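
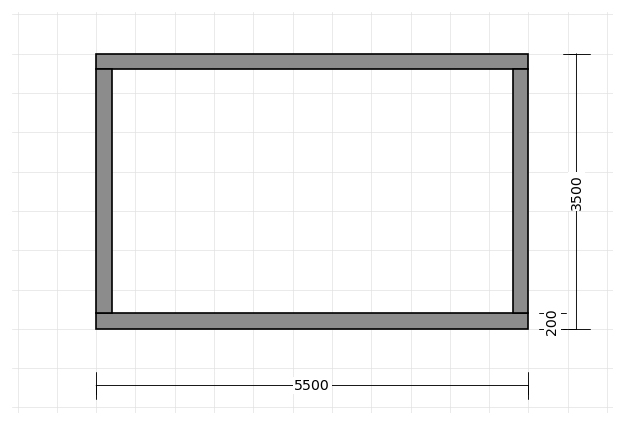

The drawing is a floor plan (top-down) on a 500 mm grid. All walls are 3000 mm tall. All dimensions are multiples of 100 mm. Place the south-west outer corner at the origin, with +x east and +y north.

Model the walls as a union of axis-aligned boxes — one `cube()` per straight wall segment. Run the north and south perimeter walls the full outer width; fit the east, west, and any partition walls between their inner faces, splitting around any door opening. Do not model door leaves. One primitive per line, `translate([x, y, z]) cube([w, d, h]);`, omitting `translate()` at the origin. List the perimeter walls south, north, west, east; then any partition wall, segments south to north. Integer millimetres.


cube([5500, 200, 3000]);
translate([0, 3300, 0]) cube([5500, 200, 3000]);
translate([0, 200, 0]) cube([200, 3100, 3000]);
translate([5300, 200, 0]) cube([200, 3100, 3000]);


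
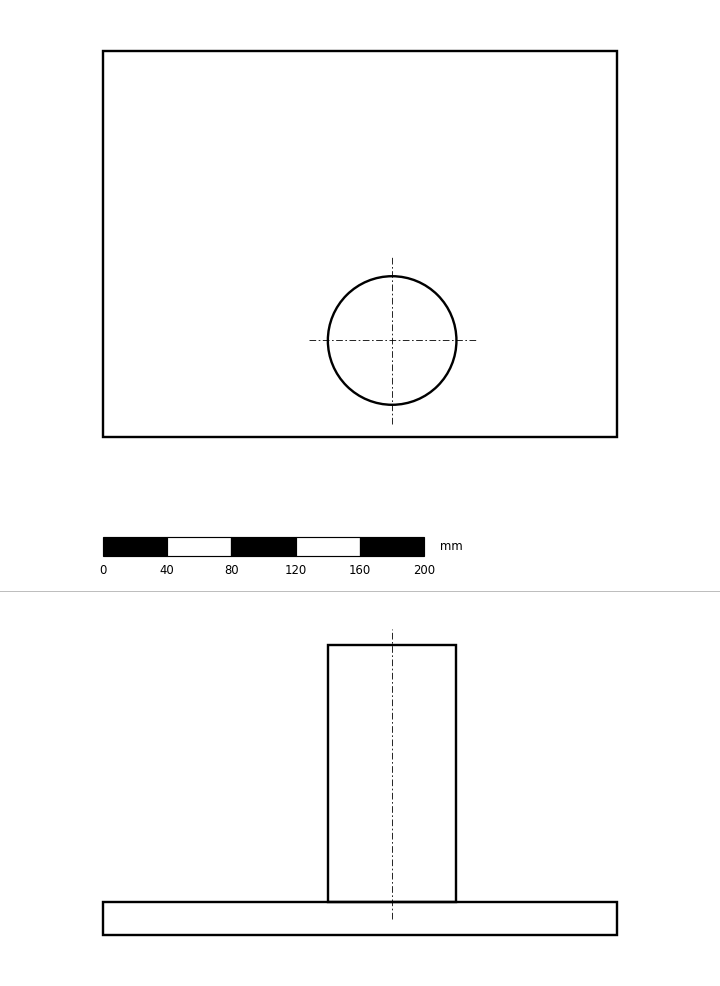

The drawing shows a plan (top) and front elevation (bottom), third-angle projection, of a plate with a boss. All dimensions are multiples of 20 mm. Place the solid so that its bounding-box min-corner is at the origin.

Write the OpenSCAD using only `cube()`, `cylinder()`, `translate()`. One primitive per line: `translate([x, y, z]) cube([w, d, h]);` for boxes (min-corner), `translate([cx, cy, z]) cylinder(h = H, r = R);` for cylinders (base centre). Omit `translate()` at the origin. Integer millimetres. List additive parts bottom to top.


cube([320, 240, 20]);
translate([180, 60, 20]) cylinder(h = 160, r = 40);


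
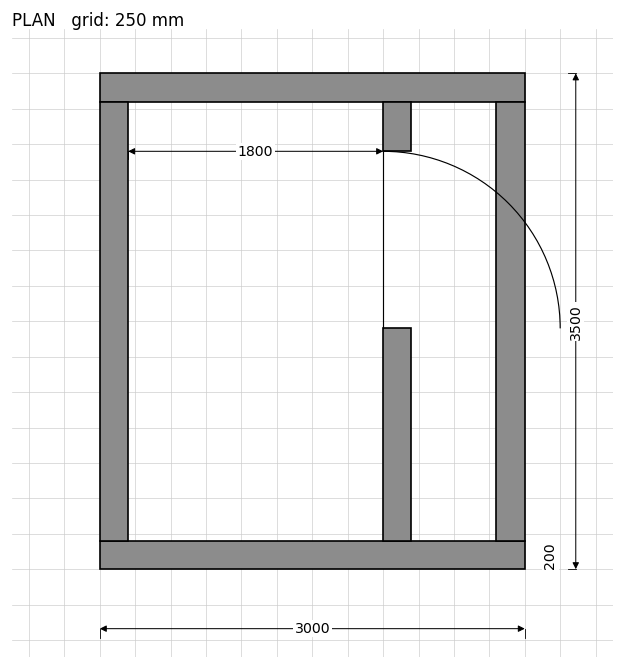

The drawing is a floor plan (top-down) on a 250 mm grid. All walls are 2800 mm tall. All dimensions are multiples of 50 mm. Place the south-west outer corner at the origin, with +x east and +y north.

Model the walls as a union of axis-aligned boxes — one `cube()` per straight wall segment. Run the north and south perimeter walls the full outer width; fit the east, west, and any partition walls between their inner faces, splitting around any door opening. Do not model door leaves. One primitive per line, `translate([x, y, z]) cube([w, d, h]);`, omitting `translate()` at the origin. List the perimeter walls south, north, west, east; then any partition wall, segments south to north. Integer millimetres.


cube([3000, 200, 2800]);
translate([0, 3300, 0]) cube([3000, 200, 2800]);
translate([0, 200, 0]) cube([200, 3100, 2800]);
translate([2800, 200, 0]) cube([200, 3100, 2800]);
translate([2000, 200, 0]) cube([200, 1500, 2800]);
translate([2000, 2950, 0]) cube([200, 350, 2800]);


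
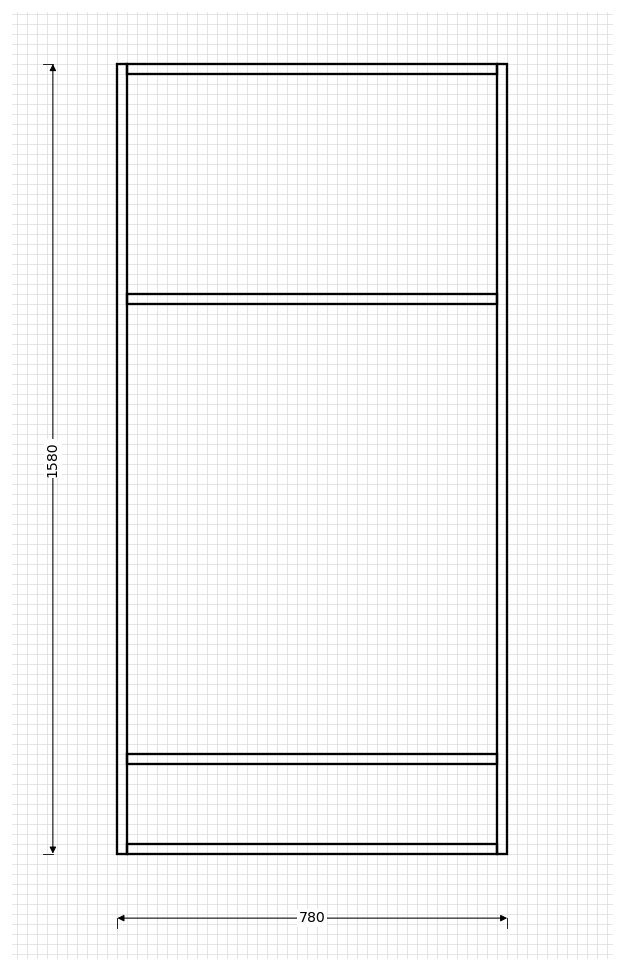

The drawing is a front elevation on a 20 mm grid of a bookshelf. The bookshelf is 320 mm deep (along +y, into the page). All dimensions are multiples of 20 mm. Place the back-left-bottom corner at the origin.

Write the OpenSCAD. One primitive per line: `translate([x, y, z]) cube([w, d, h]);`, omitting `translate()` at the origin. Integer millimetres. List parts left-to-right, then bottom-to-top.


cube([20, 320, 1580]);
translate([20, 0, 0]) cube([740, 320, 20]);
translate([20, 0, 180]) cube([740, 320, 20]);
translate([20, 0, 1100]) cube([740, 320, 20]);
translate([20, 0, 1560]) cube([740, 320, 20]);
translate([760, 0, 0]) cube([20, 320, 1580]);


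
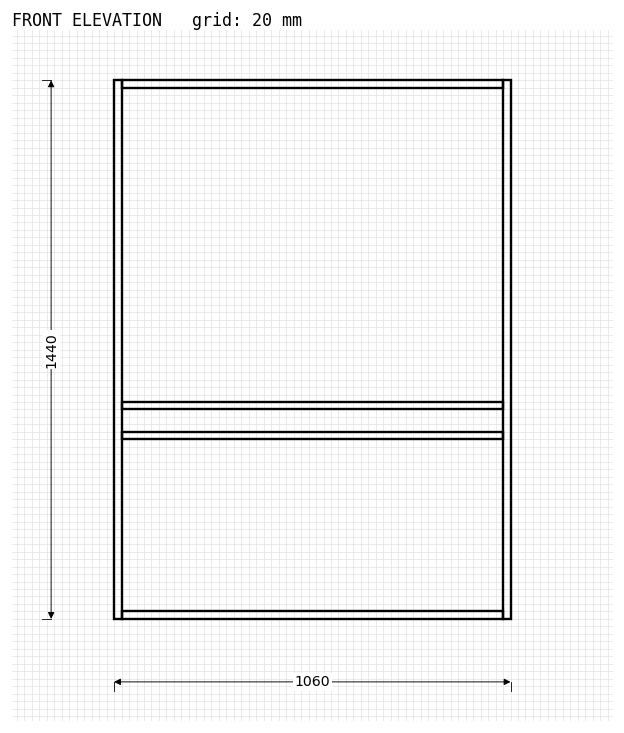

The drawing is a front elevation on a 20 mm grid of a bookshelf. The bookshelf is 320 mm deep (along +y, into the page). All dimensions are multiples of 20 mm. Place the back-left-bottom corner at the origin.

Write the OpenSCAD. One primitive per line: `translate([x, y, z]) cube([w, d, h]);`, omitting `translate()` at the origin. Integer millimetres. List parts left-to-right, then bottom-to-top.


cube([20, 320, 1440]);
translate([20, 0, 0]) cube([1020, 320, 20]);
translate([20, 0, 480]) cube([1020, 320, 20]);
translate([20, 0, 560]) cube([1020, 320, 20]);
translate([20, 0, 1420]) cube([1020, 320, 20]);
translate([1040, 0, 0]) cube([20, 320, 1440]);


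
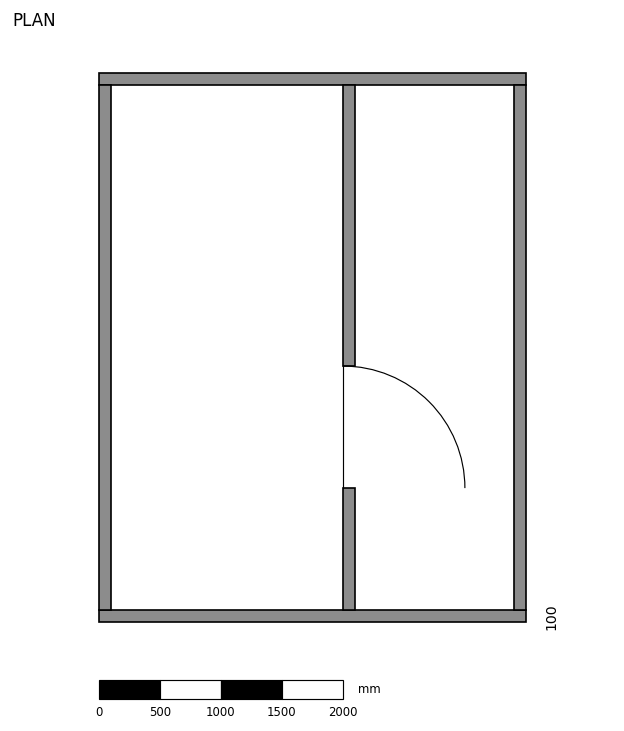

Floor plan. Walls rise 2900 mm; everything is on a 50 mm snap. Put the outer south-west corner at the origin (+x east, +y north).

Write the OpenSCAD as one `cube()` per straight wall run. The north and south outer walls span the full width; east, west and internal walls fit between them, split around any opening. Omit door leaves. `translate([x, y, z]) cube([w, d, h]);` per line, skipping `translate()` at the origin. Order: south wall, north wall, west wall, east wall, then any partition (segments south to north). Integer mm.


cube([3500, 100, 2900]);
translate([0, 4400, 0]) cube([3500, 100, 2900]);
translate([0, 100, 0]) cube([100, 4300, 2900]);
translate([3400, 100, 0]) cube([100, 4300, 2900]);
translate([2000, 100, 0]) cube([100, 1000, 2900]);
translate([2000, 2100, 0]) cube([100, 2300, 2900]);


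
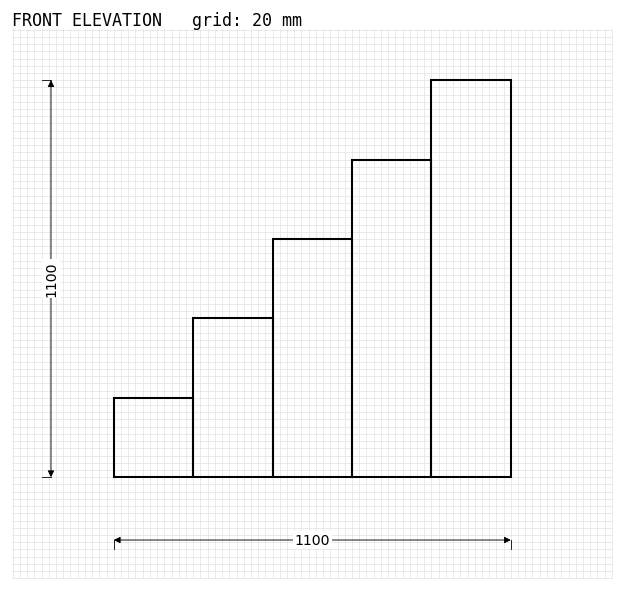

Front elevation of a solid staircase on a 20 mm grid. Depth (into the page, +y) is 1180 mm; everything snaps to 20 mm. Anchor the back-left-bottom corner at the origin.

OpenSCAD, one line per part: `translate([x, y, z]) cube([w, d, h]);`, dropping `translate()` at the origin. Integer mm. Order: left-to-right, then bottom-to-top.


cube([220, 1180, 220]);
translate([220, 0, 0]) cube([220, 1180, 440]);
translate([440, 0, 0]) cube([220, 1180, 660]);
translate([660, 0, 0]) cube([220, 1180, 880]);
translate([880, 0, 0]) cube([220, 1180, 1100]);


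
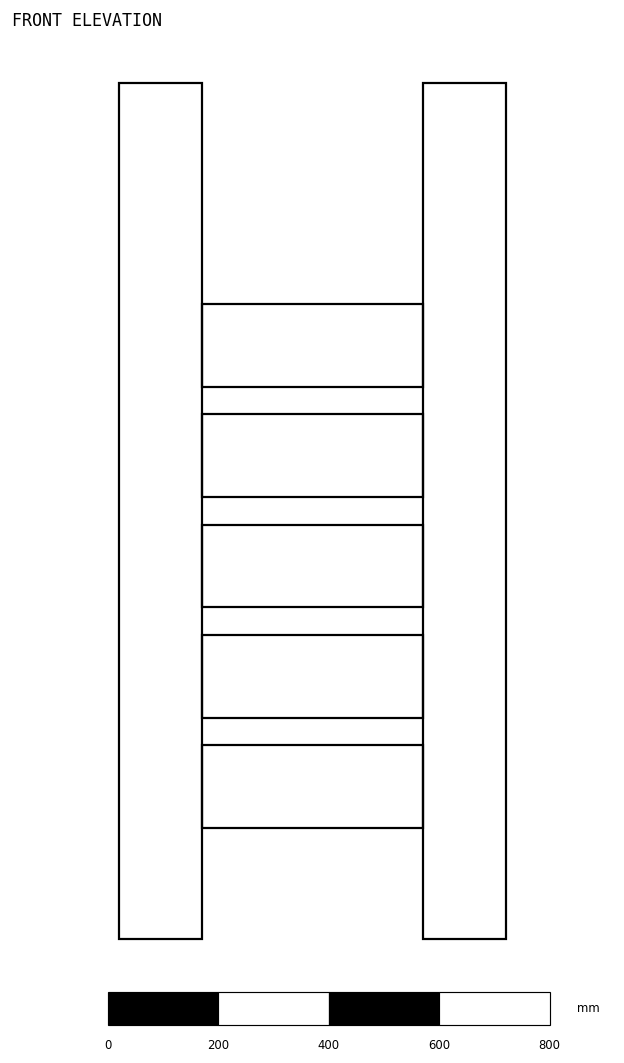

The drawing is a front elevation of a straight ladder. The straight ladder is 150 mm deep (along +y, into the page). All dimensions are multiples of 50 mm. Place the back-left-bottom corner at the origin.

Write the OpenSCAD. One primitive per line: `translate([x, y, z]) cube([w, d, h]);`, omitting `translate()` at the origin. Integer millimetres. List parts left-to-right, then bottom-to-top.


cube([150, 150, 1550]);
translate([150, 0, 200]) cube([400, 150, 150]);
translate([150, 0, 400]) cube([400, 150, 150]);
translate([150, 0, 600]) cube([400, 150, 150]);
translate([150, 0, 800]) cube([400, 150, 150]);
translate([150, 0, 1000]) cube([400, 150, 150]);
translate([550, 0, 0]) cube([150, 150, 1550]);


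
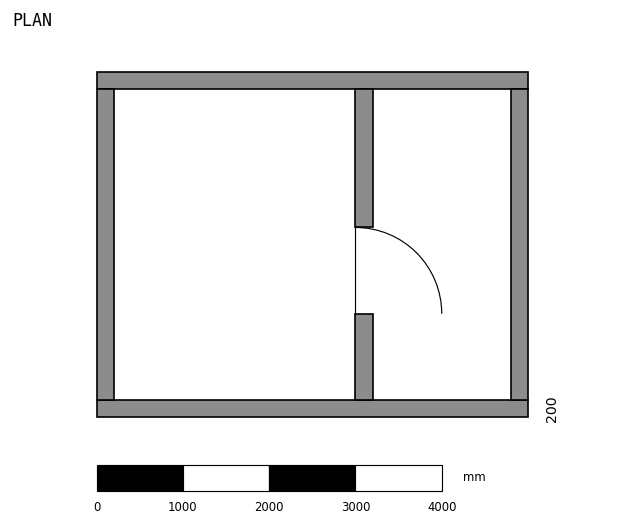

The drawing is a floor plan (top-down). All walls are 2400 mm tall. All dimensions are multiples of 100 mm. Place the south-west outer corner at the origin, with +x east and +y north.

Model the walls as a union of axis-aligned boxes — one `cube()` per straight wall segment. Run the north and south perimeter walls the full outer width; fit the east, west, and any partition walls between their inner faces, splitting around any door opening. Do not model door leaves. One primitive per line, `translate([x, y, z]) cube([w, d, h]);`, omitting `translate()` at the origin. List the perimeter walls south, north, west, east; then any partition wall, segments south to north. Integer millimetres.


cube([5000, 200, 2400]);
translate([0, 3800, 0]) cube([5000, 200, 2400]);
translate([0, 200, 0]) cube([200, 3600, 2400]);
translate([4800, 200, 0]) cube([200, 3600, 2400]);
translate([3000, 200, 0]) cube([200, 1000, 2400]);
translate([3000, 2200, 0]) cube([200, 1600, 2400]);


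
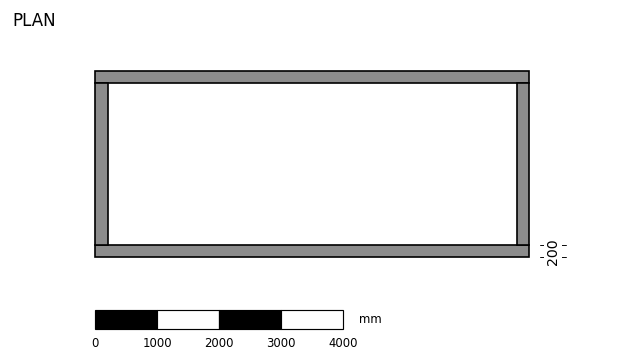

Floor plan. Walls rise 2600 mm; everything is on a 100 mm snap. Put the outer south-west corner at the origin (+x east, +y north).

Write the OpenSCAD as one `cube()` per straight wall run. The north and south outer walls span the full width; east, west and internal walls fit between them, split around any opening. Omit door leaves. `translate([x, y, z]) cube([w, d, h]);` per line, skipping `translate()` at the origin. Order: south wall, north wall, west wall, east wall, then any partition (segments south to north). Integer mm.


cube([7000, 200, 2600]);
translate([0, 2800, 0]) cube([7000, 200, 2600]);
translate([0, 200, 0]) cube([200, 2600, 2600]);
translate([6800, 200, 0]) cube([200, 2600, 2600]);


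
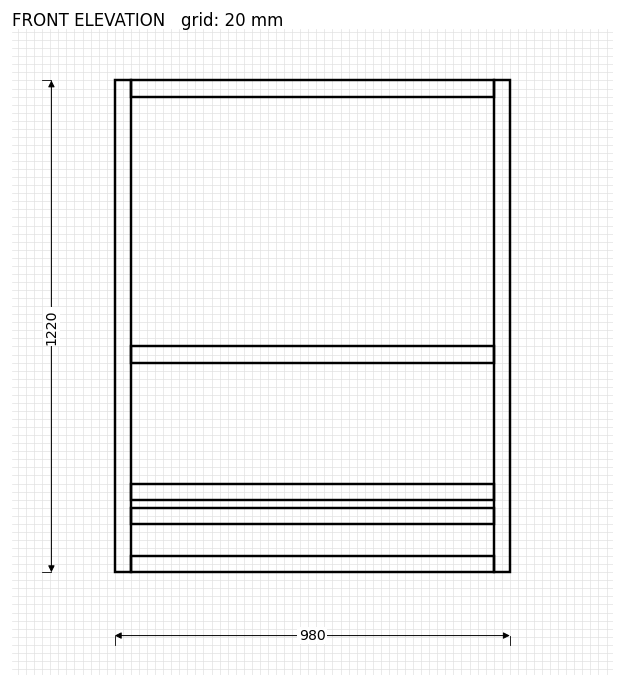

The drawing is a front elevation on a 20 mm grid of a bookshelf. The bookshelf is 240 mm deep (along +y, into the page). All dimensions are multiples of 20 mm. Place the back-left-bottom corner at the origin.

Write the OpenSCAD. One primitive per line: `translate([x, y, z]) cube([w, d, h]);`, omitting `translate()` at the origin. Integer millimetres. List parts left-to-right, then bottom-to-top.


cube([40, 240, 1220]);
translate([40, 0, 0]) cube([900, 240, 40]);
translate([40, 0, 120]) cube([900, 240, 40]);
translate([40, 0, 180]) cube([900, 240, 40]);
translate([40, 0, 520]) cube([900, 240, 40]);
translate([40, 0, 1180]) cube([900, 240, 40]);
translate([940, 0, 0]) cube([40, 240, 1220]);


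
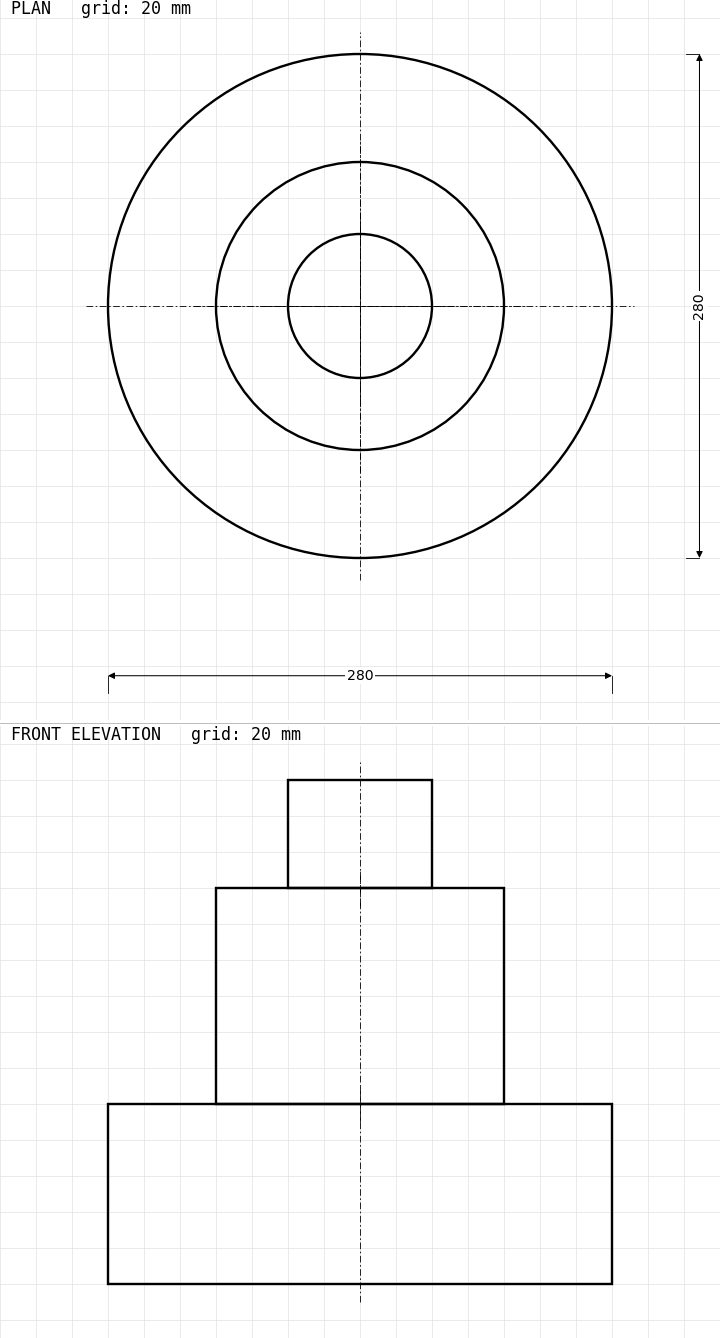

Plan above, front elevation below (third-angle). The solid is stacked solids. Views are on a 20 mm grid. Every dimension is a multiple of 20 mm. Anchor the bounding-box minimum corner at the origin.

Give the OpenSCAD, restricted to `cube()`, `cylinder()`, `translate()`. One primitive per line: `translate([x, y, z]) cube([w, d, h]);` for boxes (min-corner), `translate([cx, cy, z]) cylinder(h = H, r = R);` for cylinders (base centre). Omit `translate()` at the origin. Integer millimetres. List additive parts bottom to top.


translate([140, 140, 0]) cylinder(h = 100, r = 140);
translate([140, 140, 100]) cylinder(h = 120, r = 80);
translate([140, 140, 220]) cylinder(h = 60, r = 40);


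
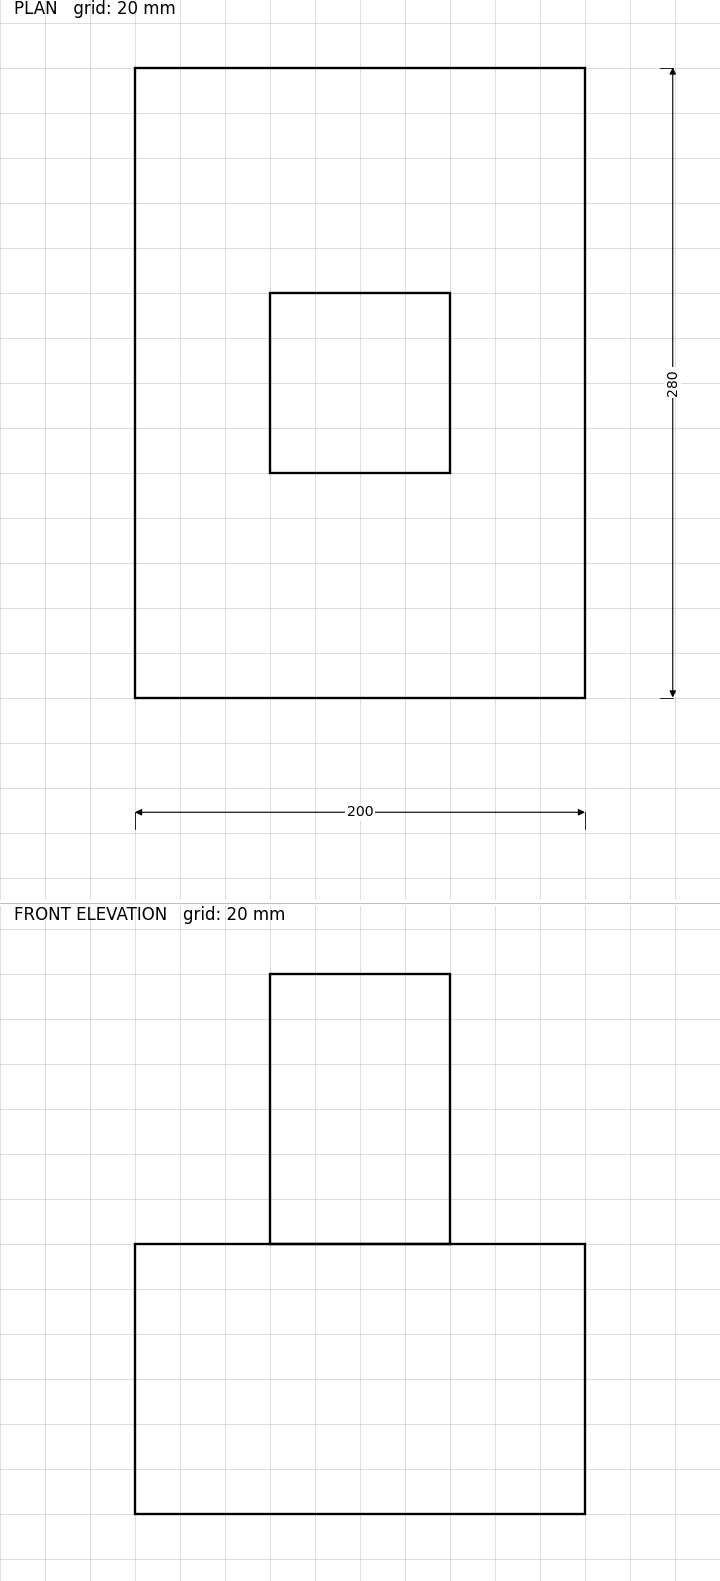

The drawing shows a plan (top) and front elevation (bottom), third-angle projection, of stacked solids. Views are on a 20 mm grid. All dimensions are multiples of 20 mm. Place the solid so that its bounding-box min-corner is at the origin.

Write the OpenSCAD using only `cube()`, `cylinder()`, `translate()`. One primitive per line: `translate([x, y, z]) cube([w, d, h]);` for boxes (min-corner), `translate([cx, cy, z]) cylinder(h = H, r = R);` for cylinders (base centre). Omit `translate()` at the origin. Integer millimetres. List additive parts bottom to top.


cube([200, 280, 120]);
translate([60, 100, 120]) cube([80, 80, 120]);


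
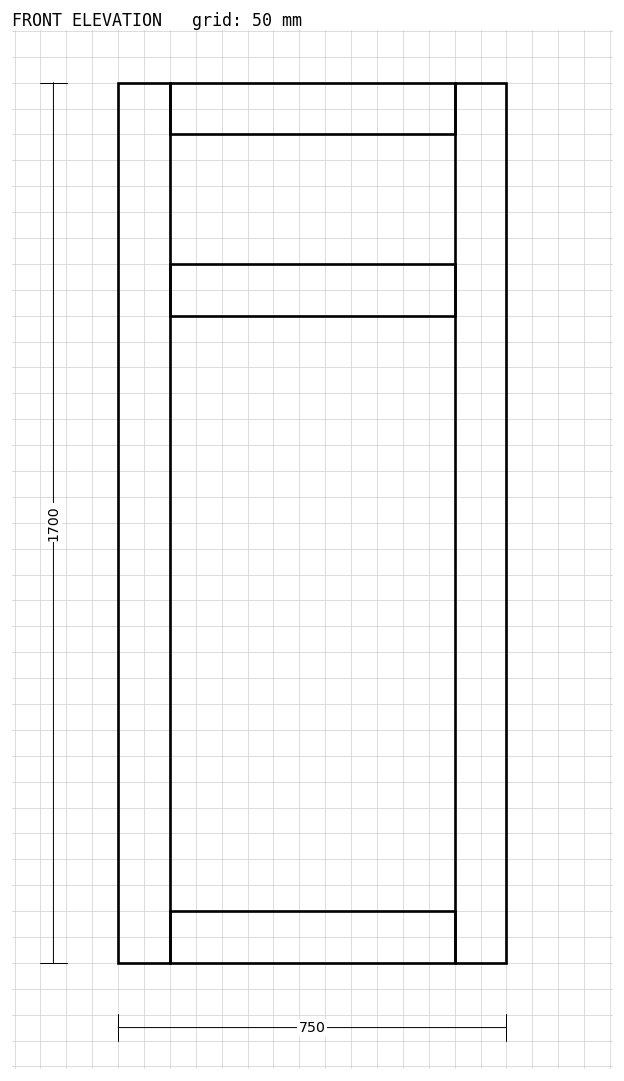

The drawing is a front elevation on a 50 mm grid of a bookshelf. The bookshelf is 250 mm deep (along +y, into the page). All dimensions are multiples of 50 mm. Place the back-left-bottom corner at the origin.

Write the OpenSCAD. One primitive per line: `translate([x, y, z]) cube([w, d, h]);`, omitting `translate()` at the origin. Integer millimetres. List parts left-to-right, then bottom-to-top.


cube([100, 250, 1700]);
translate([100, 0, 0]) cube([550, 250, 100]);
translate([100, 0, 1250]) cube([550, 250, 100]);
translate([100, 0, 1600]) cube([550, 250, 100]);
translate([650, 0, 0]) cube([100, 250, 1700]);


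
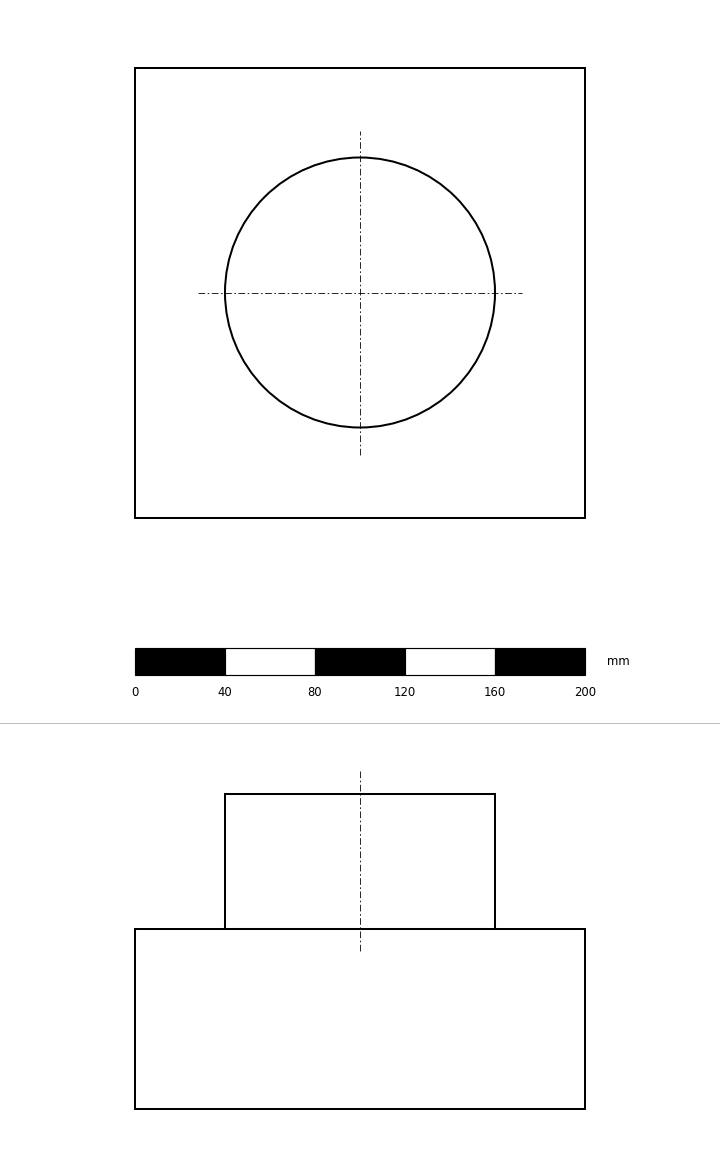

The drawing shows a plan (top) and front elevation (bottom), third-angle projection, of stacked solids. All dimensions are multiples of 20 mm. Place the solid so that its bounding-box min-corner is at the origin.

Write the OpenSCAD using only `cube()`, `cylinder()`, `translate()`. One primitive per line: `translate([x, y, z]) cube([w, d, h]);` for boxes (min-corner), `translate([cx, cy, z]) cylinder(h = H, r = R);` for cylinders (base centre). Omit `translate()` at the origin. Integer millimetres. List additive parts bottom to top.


cube([200, 200, 80]);
translate([100, 100, 80]) cylinder(h = 60, r = 60);


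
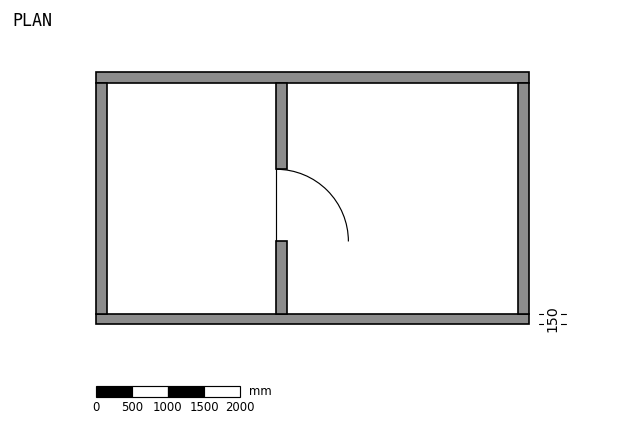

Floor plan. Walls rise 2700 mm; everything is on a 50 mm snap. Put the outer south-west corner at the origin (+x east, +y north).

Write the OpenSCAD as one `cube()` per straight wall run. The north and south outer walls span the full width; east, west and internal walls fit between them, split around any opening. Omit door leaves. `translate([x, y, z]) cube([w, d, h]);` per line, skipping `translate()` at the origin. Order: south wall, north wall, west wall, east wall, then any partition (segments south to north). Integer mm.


cube([6000, 150, 2700]);
translate([0, 3350, 0]) cube([6000, 150, 2700]);
translate([0, 150, 0]) cube([150, 3200, 2700]);
translate([5850, 150, 0]) cube([150, 3200, 2700]);
translate([2500, 150, 0]) cube([150, 1000, 2700]);
translate([2500, 2150, 0]) cube([150, 1200, 2700]);


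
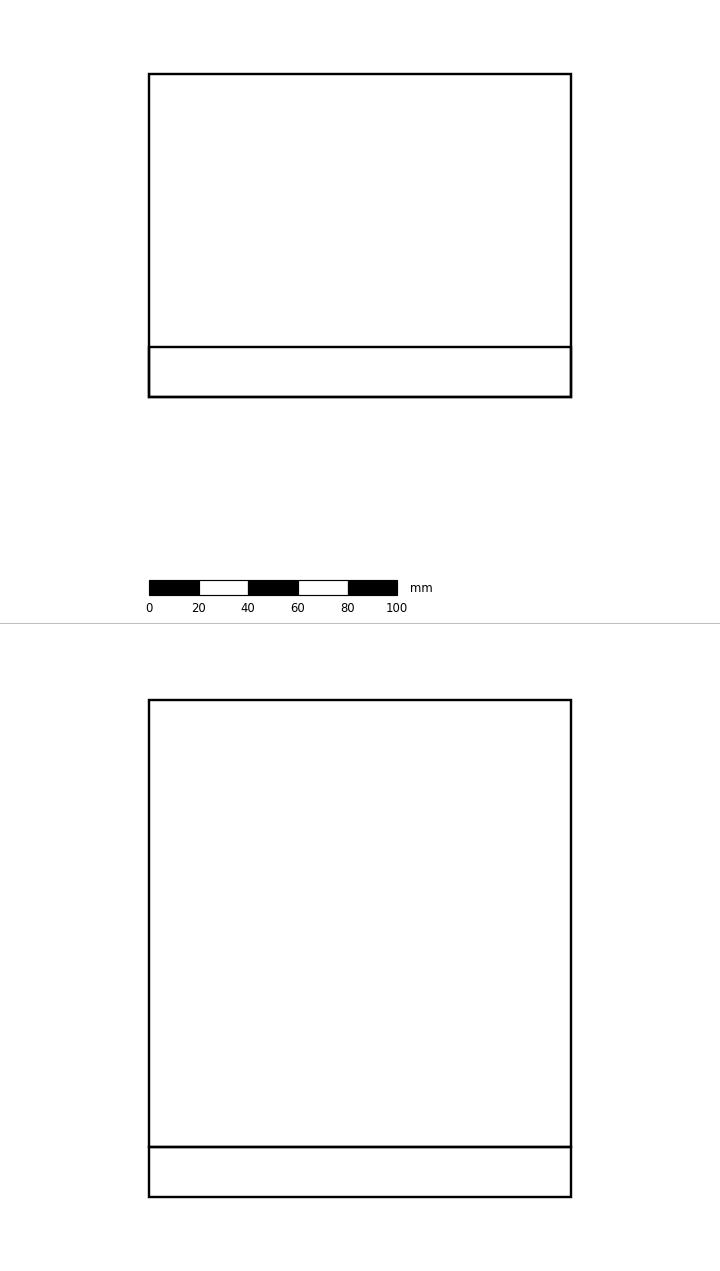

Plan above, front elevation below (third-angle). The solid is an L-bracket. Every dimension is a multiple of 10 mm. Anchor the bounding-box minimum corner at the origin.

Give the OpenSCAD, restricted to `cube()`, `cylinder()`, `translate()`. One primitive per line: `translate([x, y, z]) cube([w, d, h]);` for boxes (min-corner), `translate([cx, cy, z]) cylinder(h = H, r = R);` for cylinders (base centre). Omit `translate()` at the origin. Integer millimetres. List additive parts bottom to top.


cube([170, 130, 20]);
translate([0, 0, 20]) cube([170, 20, 180]);


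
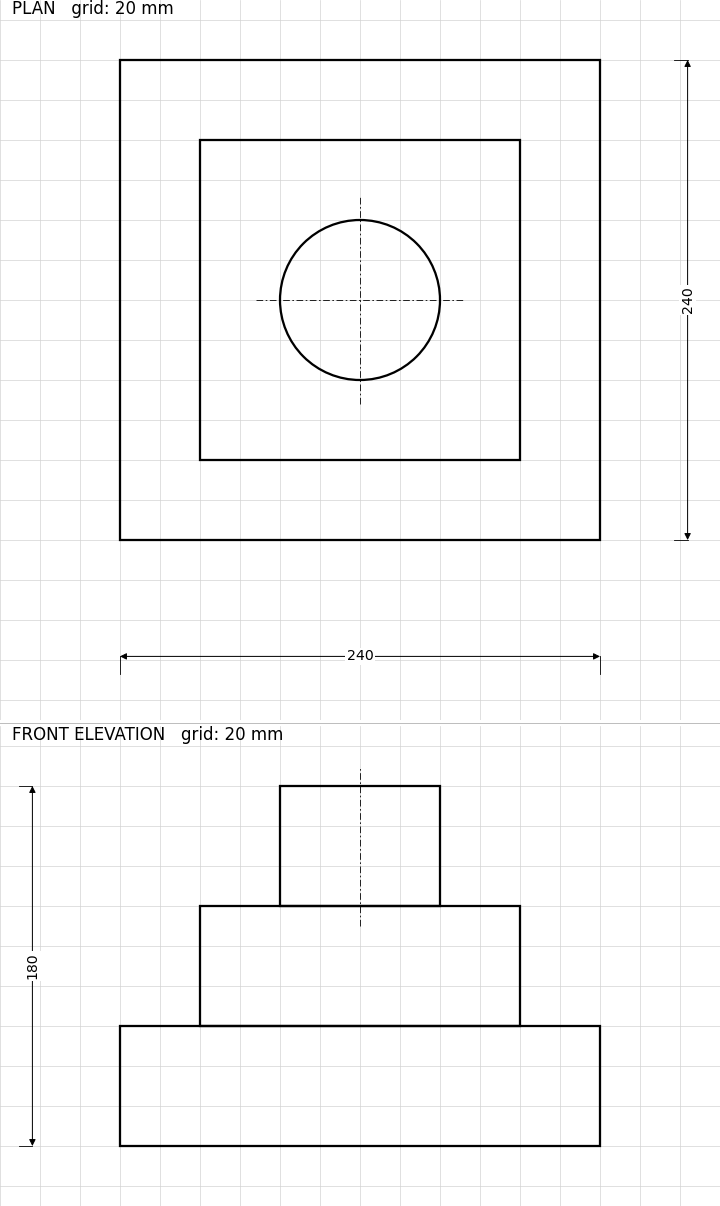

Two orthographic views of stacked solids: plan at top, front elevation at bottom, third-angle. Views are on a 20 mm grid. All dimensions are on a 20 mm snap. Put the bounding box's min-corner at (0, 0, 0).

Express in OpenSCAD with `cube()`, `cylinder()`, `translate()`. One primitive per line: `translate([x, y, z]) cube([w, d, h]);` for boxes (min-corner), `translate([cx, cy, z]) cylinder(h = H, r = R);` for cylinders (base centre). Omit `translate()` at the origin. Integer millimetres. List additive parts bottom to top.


cube([240, 240, 60]);
translate([40, 40, 60]) cube([160, 160, 60]);
translate([120, 120, 120]) cylinder(h = 60, r = 40);


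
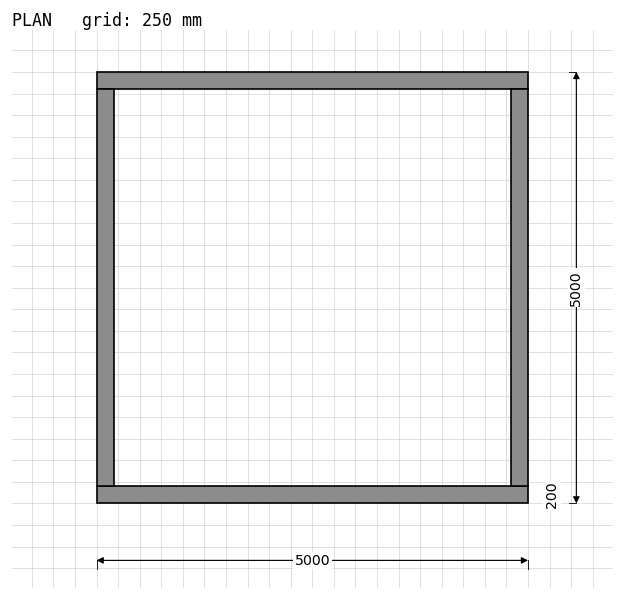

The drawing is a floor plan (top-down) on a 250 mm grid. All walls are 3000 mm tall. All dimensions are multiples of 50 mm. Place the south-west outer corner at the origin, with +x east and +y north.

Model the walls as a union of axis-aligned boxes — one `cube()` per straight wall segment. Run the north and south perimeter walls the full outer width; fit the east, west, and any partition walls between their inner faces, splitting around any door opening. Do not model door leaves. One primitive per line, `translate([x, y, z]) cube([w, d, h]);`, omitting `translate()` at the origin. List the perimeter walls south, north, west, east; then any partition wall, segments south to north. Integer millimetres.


cube([5000, 200, 3000]);
translate([0, 4800, 0]) cube([5000, 200, 3000]);
translate([0, 200, 0]) cube([200, 4600, 3000]);
translate([4800, 200, 0]) cube([200, 4600, 3000]);


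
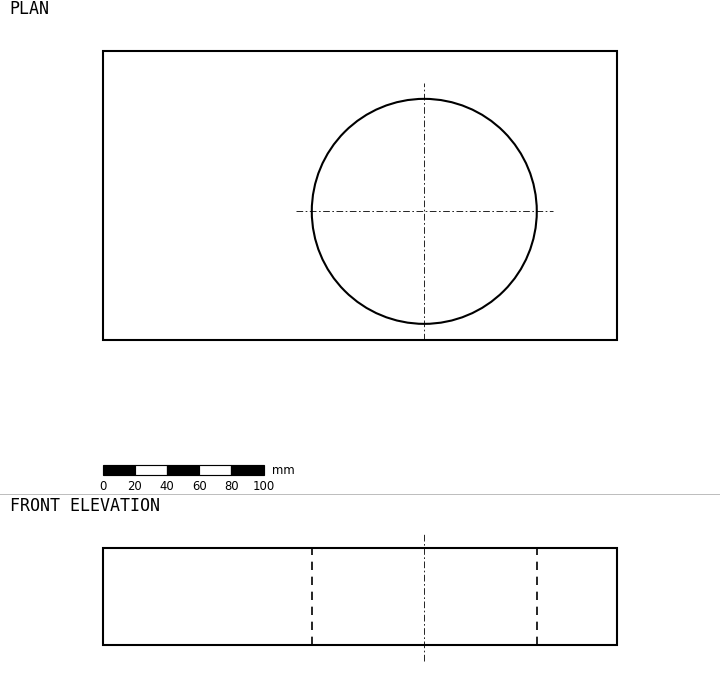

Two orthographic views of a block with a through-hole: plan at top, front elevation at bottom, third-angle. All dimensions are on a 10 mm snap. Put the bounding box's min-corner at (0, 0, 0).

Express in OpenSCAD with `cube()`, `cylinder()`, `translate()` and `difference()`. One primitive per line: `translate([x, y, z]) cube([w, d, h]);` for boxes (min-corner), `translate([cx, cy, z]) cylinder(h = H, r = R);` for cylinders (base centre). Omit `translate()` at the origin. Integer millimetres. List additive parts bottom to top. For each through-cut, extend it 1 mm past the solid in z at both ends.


difference() {
  cube([320, 180, 60]);
  translate([200, 80, -1]) cylinder(h = 62, r = 70);
}


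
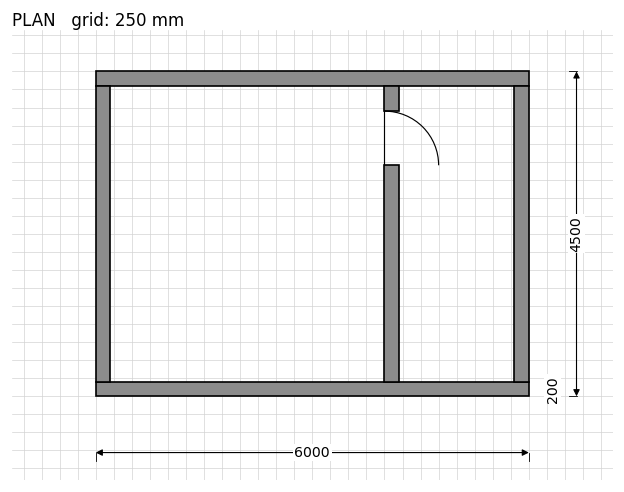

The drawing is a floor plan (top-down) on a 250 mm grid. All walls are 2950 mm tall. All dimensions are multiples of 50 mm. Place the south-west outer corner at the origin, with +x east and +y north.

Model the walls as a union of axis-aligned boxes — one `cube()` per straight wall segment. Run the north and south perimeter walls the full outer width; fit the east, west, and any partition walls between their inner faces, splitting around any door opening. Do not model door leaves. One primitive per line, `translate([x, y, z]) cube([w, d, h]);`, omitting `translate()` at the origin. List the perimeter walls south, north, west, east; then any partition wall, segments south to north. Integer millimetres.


cube([6000, 200, 2950]);
translate([0, 4300, 0]) cube([6000, 200, 2950]);
translate([0, 200, 0]) cube([200, 4100, 2950]);
translate([5800, 200, 0]) cube([200, 4100, 2950]);
translate([4000, 200, 0]) cube([200, 3000, 2950]);
translate([4000, 3950, 0]) cube([200, 350, 2950]);


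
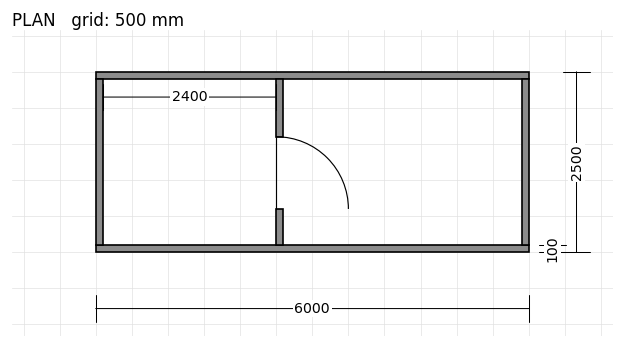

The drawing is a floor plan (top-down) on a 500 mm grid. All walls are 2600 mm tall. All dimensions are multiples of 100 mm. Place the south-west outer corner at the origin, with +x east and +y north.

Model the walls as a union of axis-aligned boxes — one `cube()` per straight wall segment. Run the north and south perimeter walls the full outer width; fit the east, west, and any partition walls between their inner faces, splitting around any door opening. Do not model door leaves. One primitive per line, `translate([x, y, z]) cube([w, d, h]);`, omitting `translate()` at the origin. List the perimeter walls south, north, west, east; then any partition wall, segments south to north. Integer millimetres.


cube([6000, 100, 2600]);
translate([0, 2400, 0]) cube([6000, 100, 2600]);
translate([0, 100, 0]) cube([100, 2300, 2600]);
translate([5900, 100, 0]) cube([100, 2300, 2600]);
translate([2500, 100, 0]) cube([100, 500, 2600]);
translate([2500, 1600, 0]) cube([100, 800, 2600]);


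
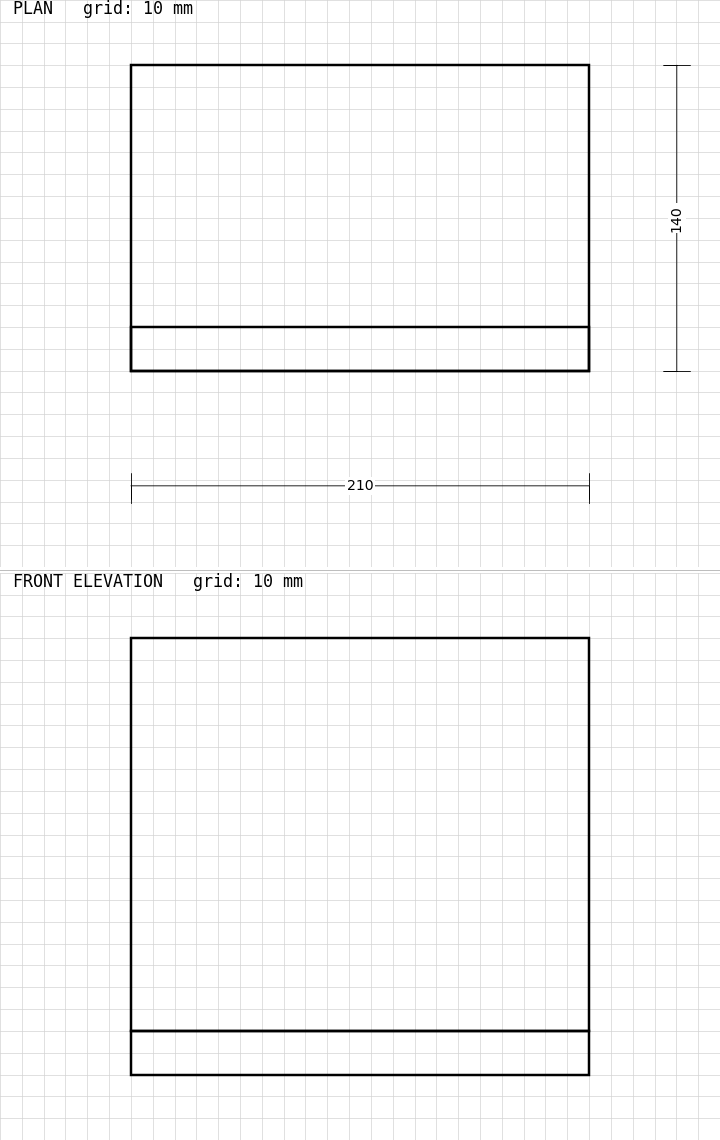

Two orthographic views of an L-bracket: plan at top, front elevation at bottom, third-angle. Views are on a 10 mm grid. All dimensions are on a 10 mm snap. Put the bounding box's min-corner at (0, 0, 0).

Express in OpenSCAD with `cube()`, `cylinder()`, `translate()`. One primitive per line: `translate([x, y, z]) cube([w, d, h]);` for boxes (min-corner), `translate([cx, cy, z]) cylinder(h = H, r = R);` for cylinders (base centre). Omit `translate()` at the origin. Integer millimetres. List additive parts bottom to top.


cube([210, 140, 20]);
translate([0, 0, 20]) cube([210, 20, 180]);


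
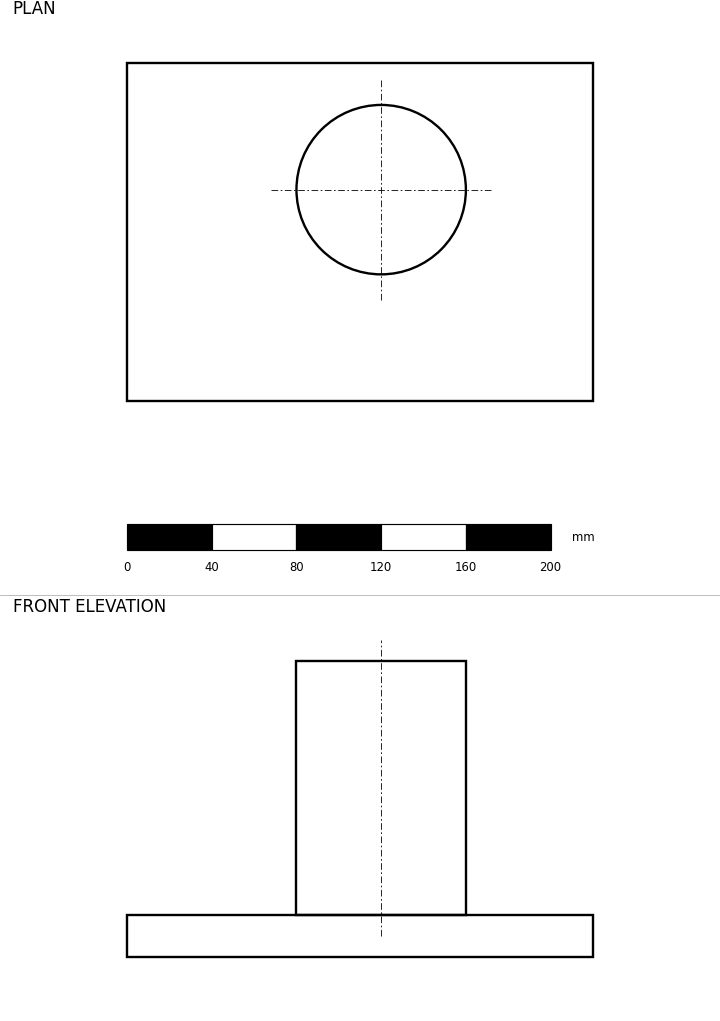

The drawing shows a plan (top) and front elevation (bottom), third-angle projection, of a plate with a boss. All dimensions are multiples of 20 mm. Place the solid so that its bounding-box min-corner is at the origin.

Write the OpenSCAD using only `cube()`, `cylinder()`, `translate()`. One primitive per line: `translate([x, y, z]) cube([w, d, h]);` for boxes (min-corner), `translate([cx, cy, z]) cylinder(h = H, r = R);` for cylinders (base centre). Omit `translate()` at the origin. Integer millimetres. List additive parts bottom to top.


cube([220, 160, 20]);
translate([120, 100, 20]) cylinder(h = 120, r = 40);


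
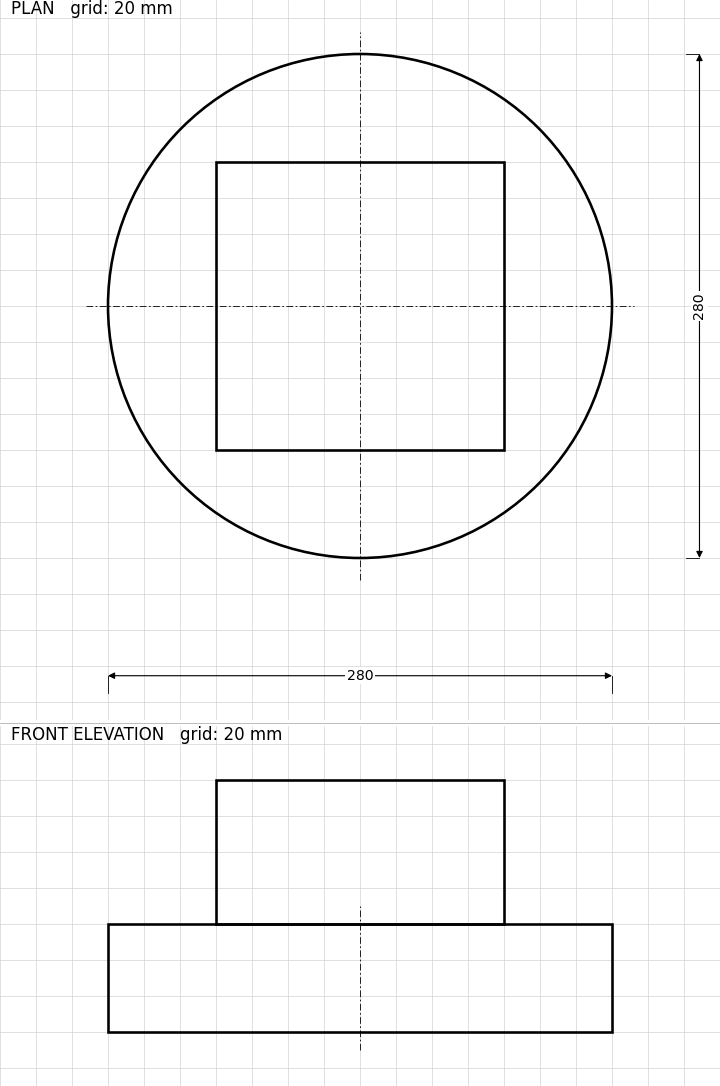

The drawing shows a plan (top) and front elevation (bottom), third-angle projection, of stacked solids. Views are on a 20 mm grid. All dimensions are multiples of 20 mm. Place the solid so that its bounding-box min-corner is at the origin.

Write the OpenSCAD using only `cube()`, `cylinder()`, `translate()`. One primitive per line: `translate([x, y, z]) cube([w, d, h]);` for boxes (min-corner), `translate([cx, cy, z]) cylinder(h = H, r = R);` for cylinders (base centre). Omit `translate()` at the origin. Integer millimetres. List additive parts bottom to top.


translate([140, 140, 0]) cylinder(h = 60, r = 140);
translate([60, 60, 60]) cube([160, 160, 80]);


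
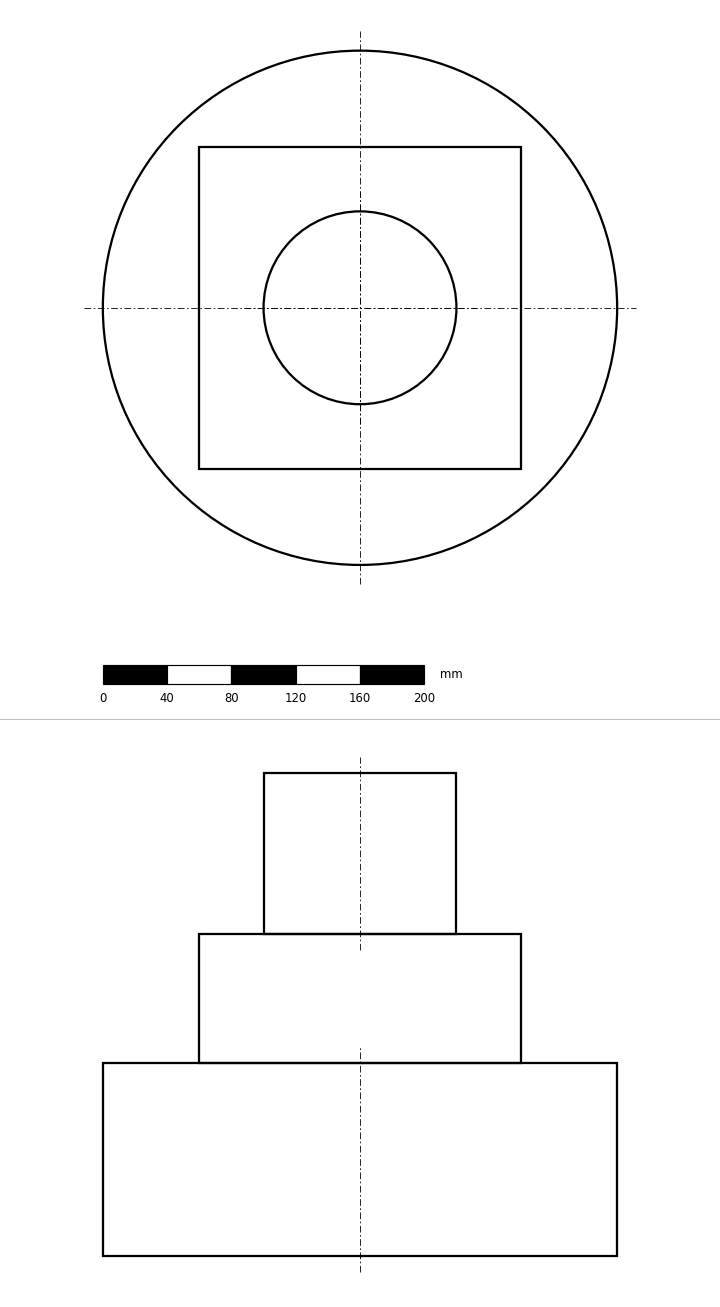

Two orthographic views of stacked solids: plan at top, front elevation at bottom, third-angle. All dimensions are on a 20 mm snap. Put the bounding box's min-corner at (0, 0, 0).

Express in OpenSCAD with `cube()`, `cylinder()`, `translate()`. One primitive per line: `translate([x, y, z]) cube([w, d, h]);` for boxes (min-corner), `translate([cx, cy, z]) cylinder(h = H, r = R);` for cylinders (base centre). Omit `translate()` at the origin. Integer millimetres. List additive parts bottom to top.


translate([160, 160, 0]) cylinder(h = 120, r = 160);
translate([60, 60, 120]) cube([200, 200, 80]);
translate([160, 160, 200]) cylinder(h = 100, r = 60);


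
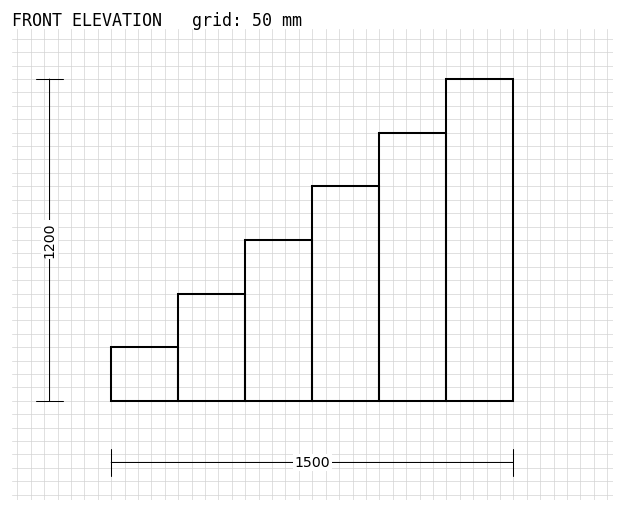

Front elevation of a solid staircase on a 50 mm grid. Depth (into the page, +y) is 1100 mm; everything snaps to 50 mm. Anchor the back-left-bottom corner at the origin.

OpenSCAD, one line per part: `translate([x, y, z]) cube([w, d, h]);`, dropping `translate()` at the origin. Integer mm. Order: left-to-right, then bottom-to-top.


cube([250, 1100, 200]);
translate([250, 0, 0]) cube([250, 1100, 400]);
translate([500, 0, 0]) cube([250, 1100, 600]);
translate([750, 0, 0]) cube([250, 1100, 800]);
translate([1000, 0, 0]) cube([250, 1100, 1000]);
translate([1250, 0, 0]) cube([250, 1100, 1200]);


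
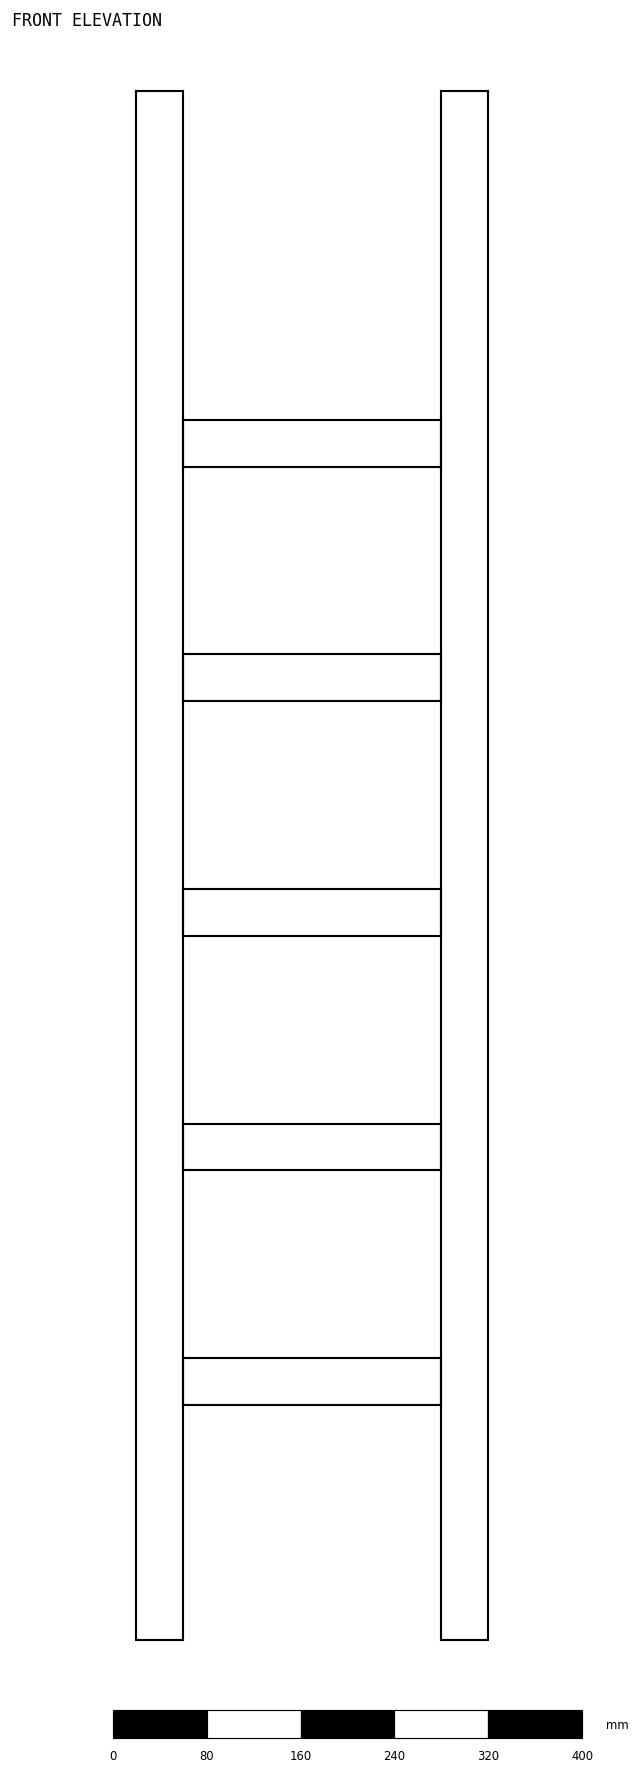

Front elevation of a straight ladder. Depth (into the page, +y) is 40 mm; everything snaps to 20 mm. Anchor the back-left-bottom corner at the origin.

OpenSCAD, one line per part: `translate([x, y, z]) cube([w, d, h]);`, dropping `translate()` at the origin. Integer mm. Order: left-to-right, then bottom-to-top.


cube([40, 40, 1320]);
translate([40, 0, 200]) cube([220, 40, 40]);
translate([40, 0, 400]) cube([220, 40, 40]);
translate([40, 0, 600]) cube([220, 40, 40]);
translate([40, 0, 800]) cube([220, 40, 40]);
translate([40, 0, 1000]) cube([220, 40, 40]);
translate([260, 0, 0]) cube([40, 40, 1320]);


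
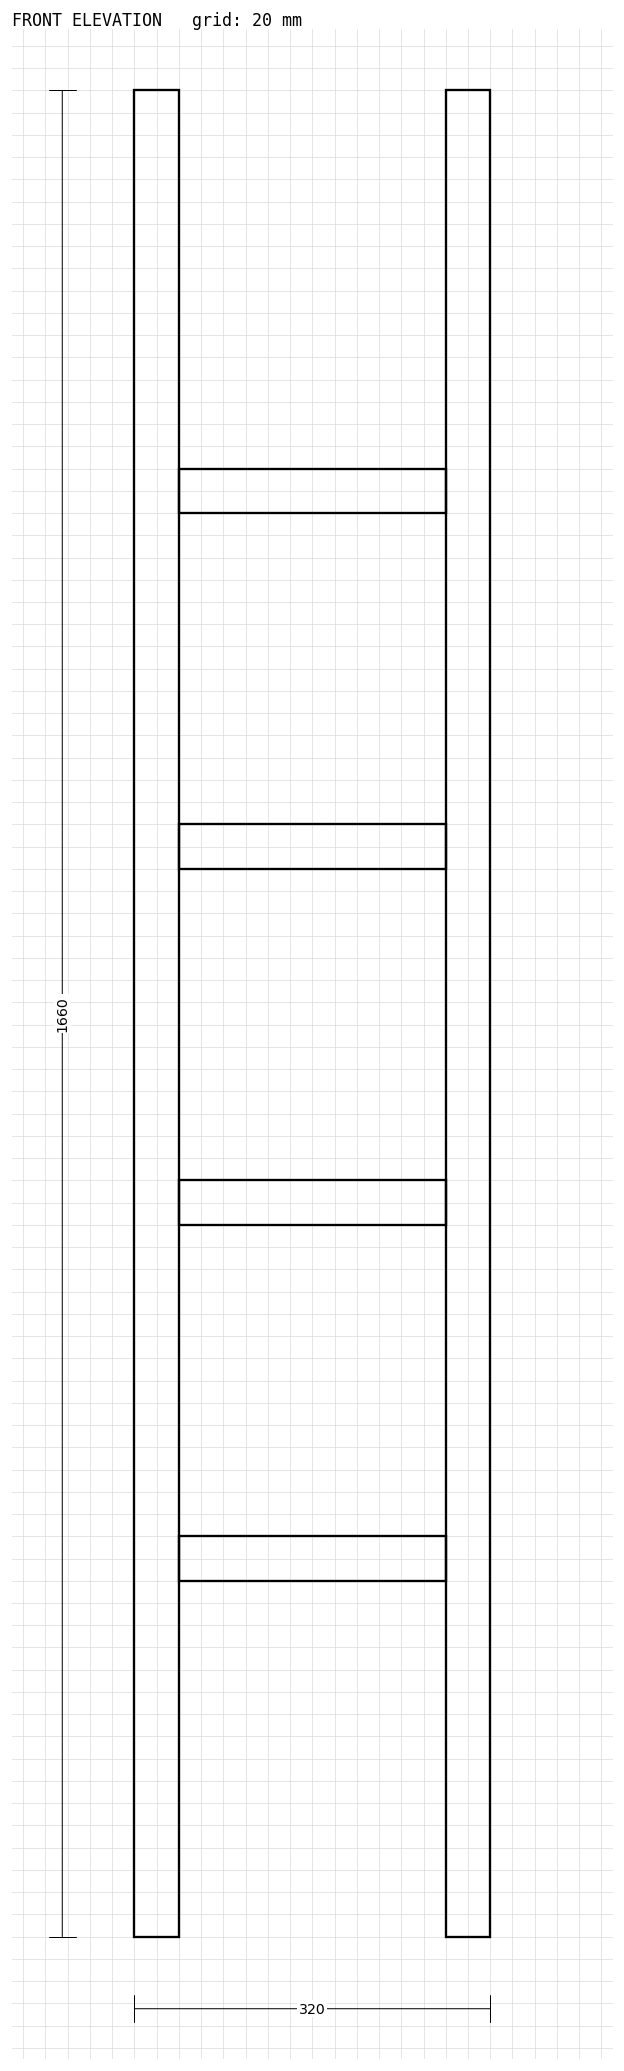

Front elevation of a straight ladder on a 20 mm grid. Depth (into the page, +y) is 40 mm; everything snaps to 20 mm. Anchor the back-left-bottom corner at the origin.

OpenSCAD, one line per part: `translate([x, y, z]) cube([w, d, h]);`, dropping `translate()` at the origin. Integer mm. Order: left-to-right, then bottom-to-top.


cube([40, 40, 1660]);
translate([40, 0, 320]) cube([240, 40, 40]);
translate([40, 0, 640]) cube([240, 40, 40]);
translate([40, 0, 960]) cube([240, 40, 40]);
translate([40, 0, 1280]) cube([240, 40, 40]);
translate([280, 0, 0]) cube([40, 40, 1660]);


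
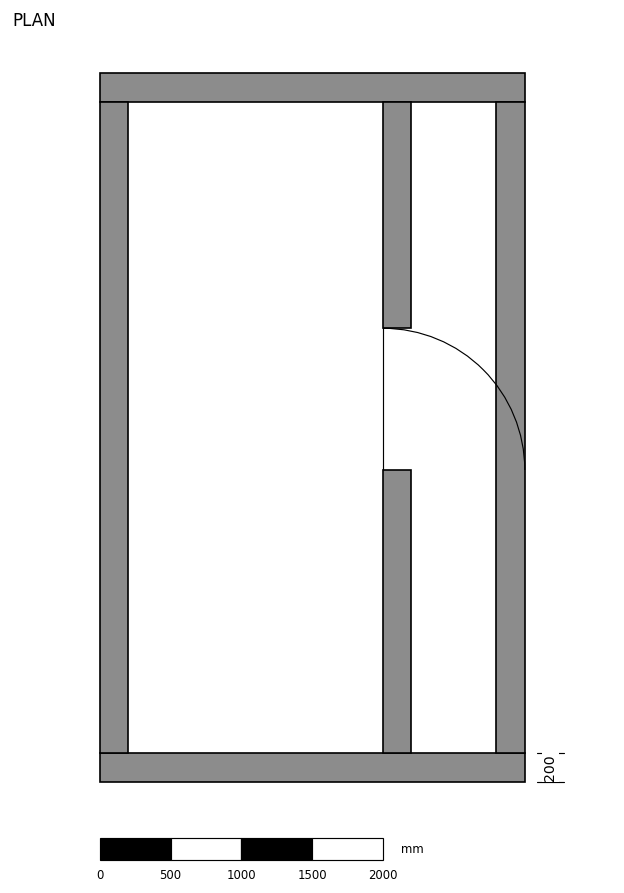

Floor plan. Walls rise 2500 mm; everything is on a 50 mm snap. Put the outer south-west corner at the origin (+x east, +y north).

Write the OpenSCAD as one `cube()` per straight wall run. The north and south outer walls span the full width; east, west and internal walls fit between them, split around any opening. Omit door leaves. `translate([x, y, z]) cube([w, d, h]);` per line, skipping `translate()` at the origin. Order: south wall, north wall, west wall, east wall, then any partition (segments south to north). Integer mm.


cube([3000, 200, 2500]);
translate([0, 4800, 0]) cube([3000, 200, 2500]);
translate([0, 200, 0]) cube([200, 4600, 2500]);
translate([2800, 200, 0]) cube([200, 4600, 2500]);
translate([2000, 200, 0]) cube([200, 2000, 2500]);
translate([2000, 3200, 0]) cube([200, 1600, 2500]);


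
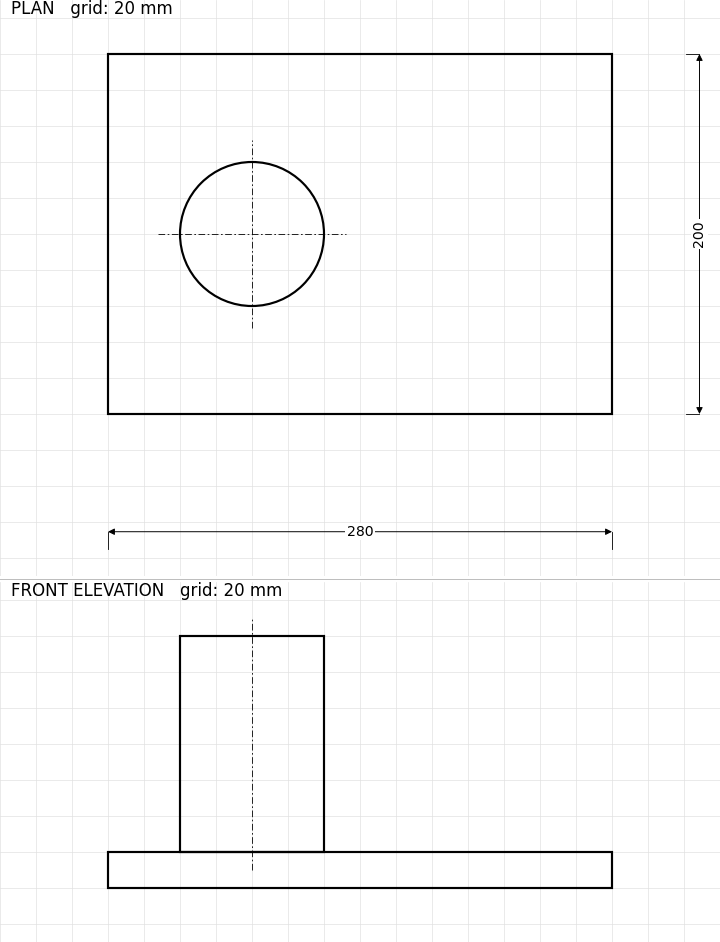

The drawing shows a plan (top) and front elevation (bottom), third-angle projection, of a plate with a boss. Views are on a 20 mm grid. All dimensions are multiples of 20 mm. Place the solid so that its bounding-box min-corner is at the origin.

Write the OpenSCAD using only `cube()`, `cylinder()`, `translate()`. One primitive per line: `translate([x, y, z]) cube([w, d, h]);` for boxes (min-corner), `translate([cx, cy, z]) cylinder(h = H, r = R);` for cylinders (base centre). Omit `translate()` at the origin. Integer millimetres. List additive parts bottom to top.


cube([280, 200, 20]);
translate([80, 100, 20]) cylinder(h = 120, r = 40);


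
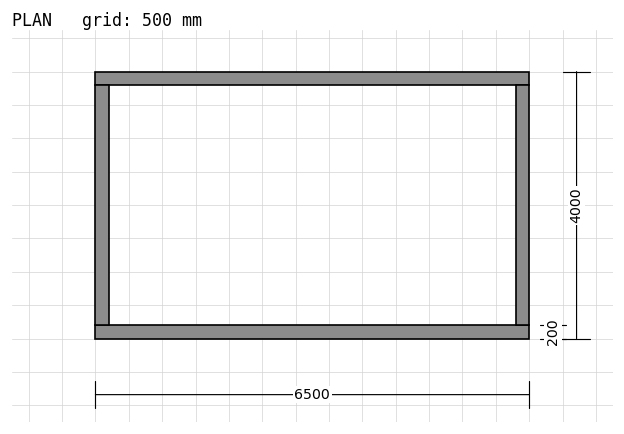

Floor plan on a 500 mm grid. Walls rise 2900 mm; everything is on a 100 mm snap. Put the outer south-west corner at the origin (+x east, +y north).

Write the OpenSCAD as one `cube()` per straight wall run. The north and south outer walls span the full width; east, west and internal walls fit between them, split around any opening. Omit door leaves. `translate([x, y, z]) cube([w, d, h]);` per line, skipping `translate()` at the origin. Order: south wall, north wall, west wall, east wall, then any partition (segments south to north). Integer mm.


cube([6500, 200, 2900]);
translate([0, 3800, 0]) cube([6500, 200, 2900]);
translate([0, 200, 0]) cube([200, 3600, 2900]);
translate([6300, 200, 0]) cube([200, 3600, 2900]);


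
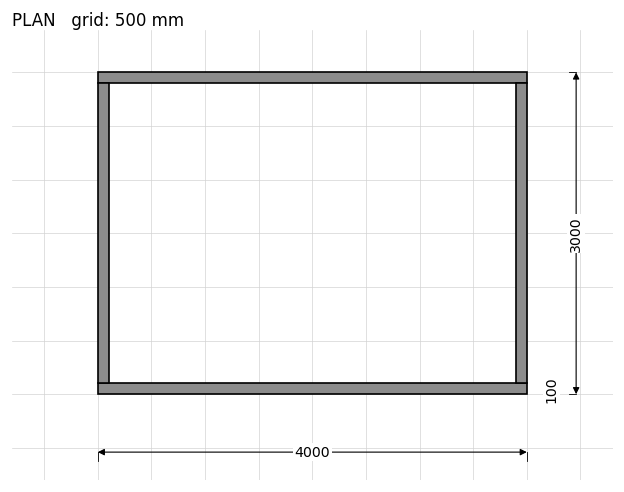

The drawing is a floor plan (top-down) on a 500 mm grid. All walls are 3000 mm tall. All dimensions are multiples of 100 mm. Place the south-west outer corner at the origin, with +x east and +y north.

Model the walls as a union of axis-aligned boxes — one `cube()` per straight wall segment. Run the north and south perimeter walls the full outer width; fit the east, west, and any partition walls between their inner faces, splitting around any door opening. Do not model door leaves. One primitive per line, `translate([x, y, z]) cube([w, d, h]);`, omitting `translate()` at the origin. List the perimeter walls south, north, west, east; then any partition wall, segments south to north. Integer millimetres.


cube([4000, 100, 3000]);
translate([0, 2900, 0]) cube([4000, 100, 3000]);
translate([0, 100, 0]) cube([100, 2800, 3000]);
translate([3900, 100, 0]) cube([100, 2800, 3000]);


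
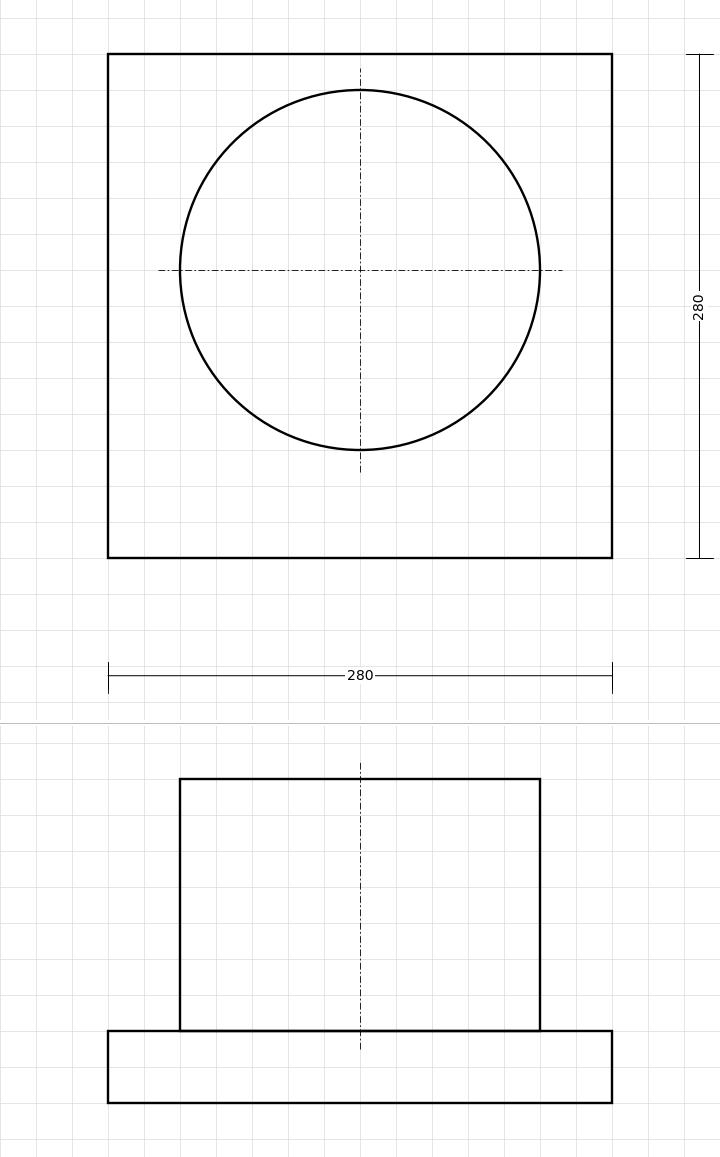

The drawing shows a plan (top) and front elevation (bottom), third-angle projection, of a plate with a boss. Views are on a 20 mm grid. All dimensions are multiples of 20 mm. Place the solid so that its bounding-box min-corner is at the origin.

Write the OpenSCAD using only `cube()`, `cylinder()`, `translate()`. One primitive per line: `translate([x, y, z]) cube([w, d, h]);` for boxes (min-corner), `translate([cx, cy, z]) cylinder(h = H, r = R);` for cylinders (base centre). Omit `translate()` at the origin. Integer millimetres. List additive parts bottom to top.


cube([280, 280, 40]);
translate([140, 160, 40]) cylinder(h = 140, r = 100);


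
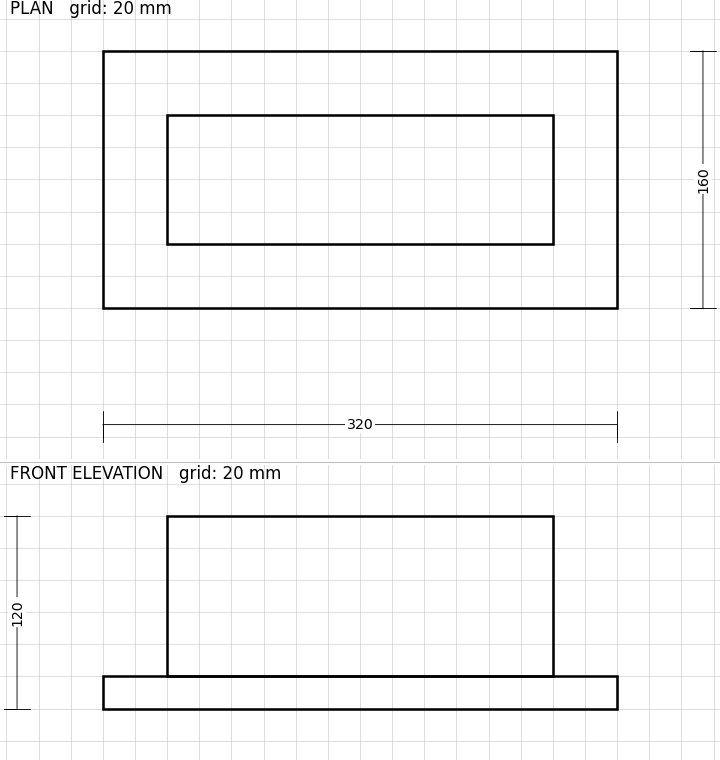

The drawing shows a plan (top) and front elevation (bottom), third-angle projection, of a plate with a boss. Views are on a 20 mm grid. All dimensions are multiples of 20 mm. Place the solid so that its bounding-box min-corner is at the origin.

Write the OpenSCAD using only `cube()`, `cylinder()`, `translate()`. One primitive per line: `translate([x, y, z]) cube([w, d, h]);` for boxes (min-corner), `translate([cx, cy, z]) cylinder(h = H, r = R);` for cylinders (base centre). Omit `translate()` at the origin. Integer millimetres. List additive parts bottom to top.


cube([320, 160, 20]);
translate([40, 40, 20]) cube([240, 80, 100]);


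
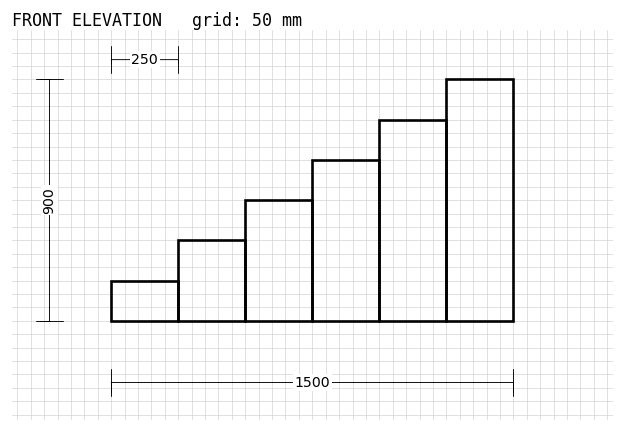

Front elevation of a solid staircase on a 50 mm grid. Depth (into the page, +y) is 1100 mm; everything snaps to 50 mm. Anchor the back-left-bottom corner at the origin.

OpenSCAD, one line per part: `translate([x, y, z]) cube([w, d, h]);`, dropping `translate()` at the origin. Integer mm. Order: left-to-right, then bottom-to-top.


cube([250, 1100, 150]);
translate([250, 0, 0]) cube([250, 1100, 300]);
translate([500, 0, 0]) cube([250, 1100, 450]);
translate([750, 0, 0]) cube([250, 1100, 600]);
translate([1000, 0, 0]) cube([250, 1100, 750]);
translate([1250, 0, 0]) cube([250, 1100, 900]);


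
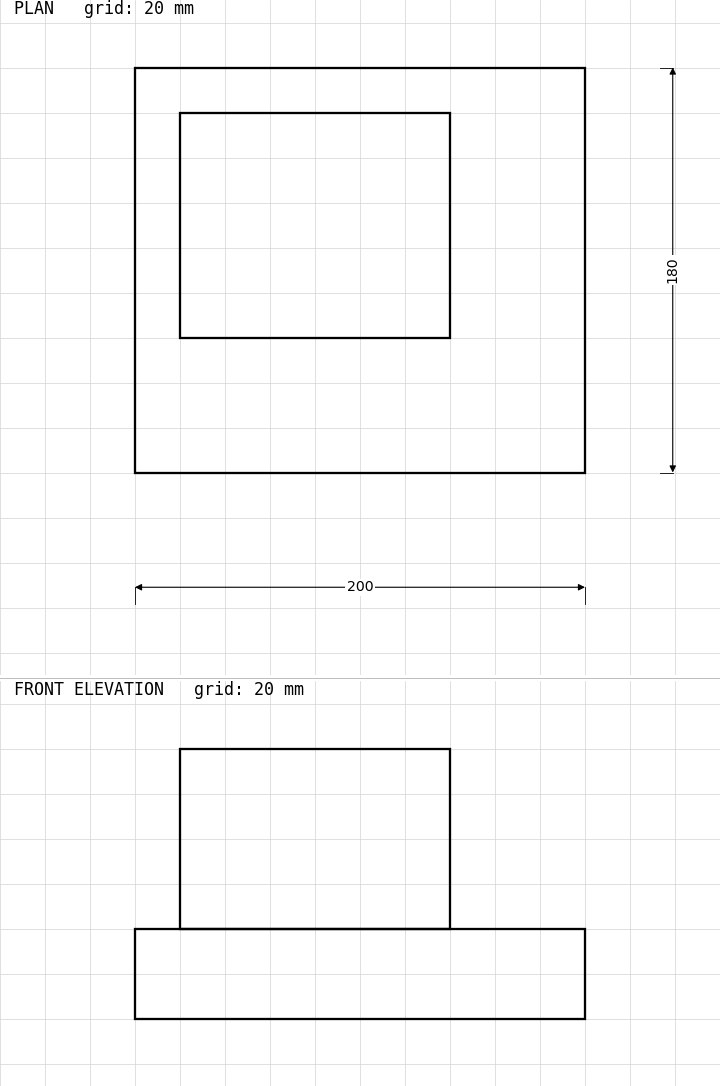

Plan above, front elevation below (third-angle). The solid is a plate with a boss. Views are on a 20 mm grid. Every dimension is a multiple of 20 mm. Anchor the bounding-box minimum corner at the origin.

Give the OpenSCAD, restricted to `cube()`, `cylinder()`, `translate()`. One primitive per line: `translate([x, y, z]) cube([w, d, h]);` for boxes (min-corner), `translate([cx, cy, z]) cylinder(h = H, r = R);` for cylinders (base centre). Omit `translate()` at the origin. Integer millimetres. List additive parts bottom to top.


cube([200, 180, 40]);
translate([20, 60, 40]) cube([120, 100, 80]);
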